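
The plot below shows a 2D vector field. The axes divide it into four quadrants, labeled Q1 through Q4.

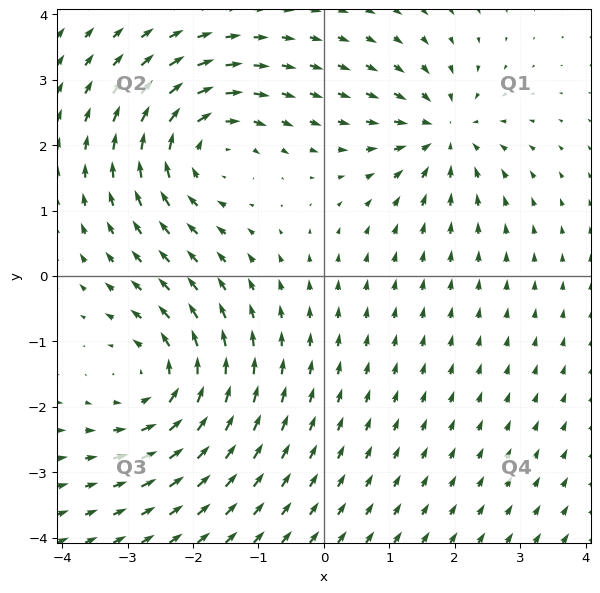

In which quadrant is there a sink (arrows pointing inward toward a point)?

The sink sits at approximately (1.8, 2.2), which lies in quadrant Q1. The divergence there is about -4, negative as expected for a sink.

Q1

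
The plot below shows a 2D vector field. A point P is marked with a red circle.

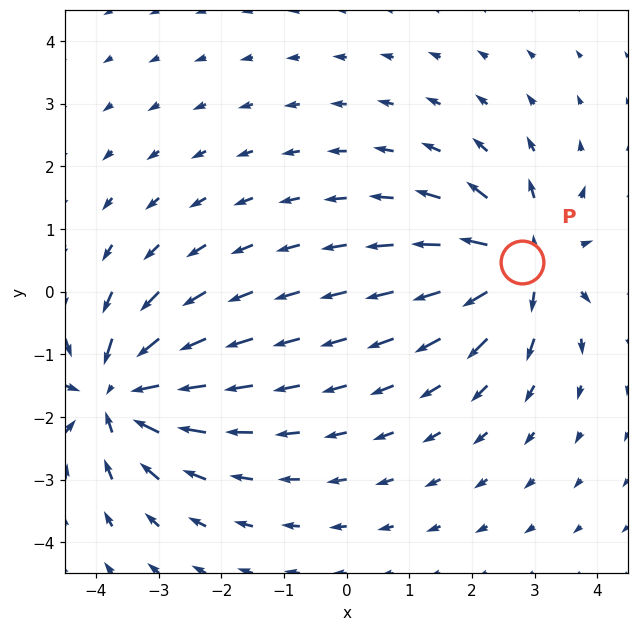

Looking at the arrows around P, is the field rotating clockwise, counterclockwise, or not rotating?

Near P at (2.8, 0.5) the arrows show no circulation. The curl there is ≈0.

not rotating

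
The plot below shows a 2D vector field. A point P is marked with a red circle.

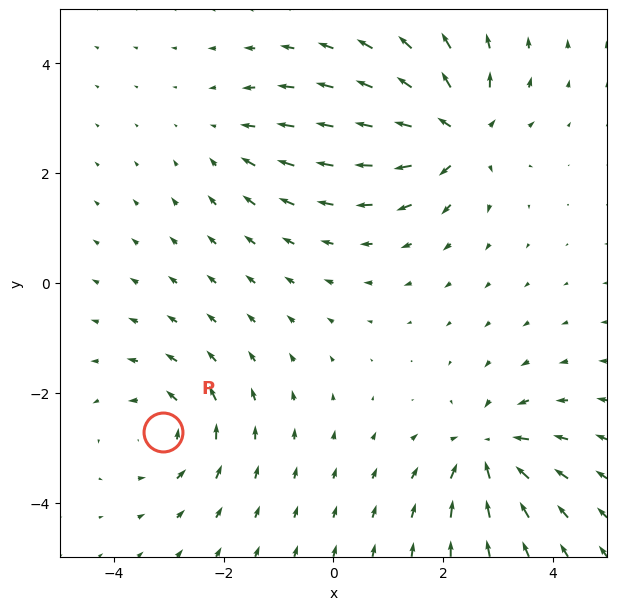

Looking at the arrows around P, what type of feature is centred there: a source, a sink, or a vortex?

vortex

At P (-3.1, -2.7) the arrows circulate counterclockwise. Divergence ≈0, curl about +4 — near-zero divergence with nonzero curl is a vortex.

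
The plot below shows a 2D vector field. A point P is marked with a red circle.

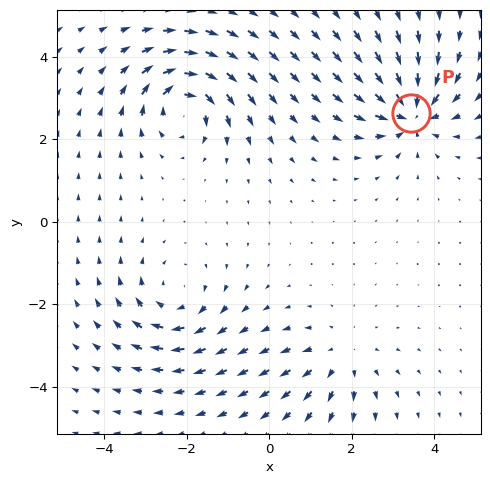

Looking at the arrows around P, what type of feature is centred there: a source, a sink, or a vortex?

At P (3.4, 2.6) the arrows converge inward. Divergence about -7, curl ≈0 — negative divergence with near-zero curl is a sink.

sink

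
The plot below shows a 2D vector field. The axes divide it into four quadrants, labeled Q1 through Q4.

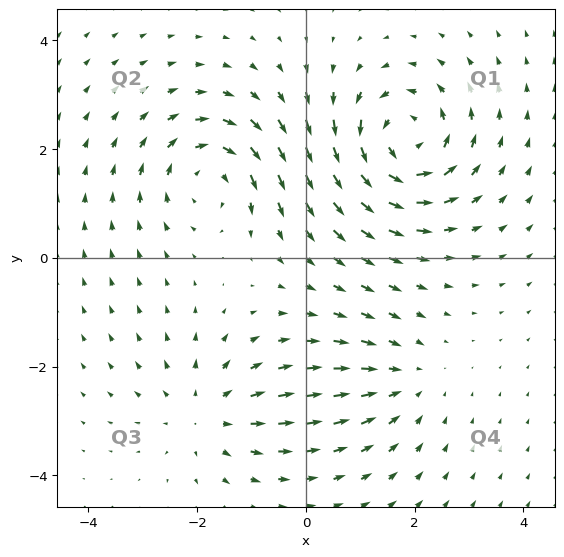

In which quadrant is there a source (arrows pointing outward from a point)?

Q3

The source sits at approximately (-1.8, -2.9), which lies in quadrant Q3. The divergence there is about +3, positive as expected for a source.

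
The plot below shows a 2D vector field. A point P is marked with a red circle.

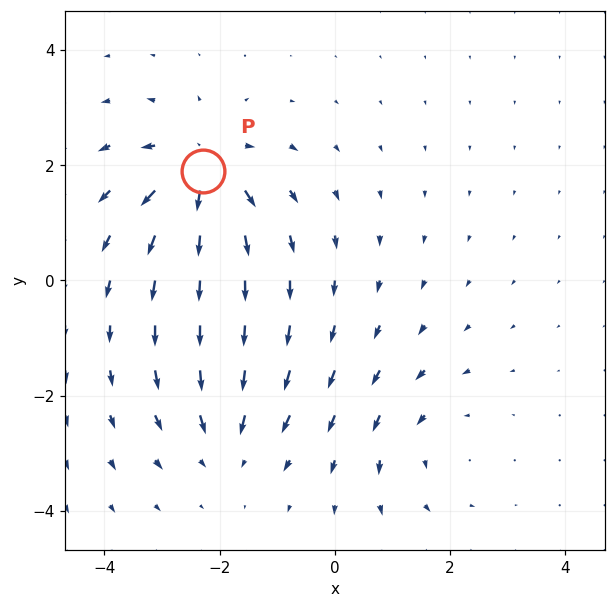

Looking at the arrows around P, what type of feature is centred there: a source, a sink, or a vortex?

At P (-2.3, 1.9) the arrows spread outward. Divergence about +7, curl ≈0 — positive divergence with near-zero curl is a source.

source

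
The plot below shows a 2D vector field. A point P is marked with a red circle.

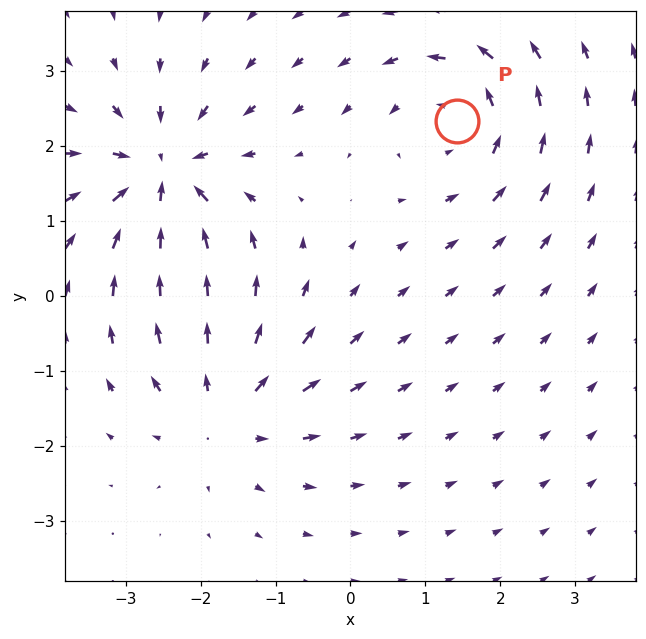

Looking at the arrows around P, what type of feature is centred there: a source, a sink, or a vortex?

At P (1.4, 2.3) the arrows circulate counterclockwise. Divergence ≈0, curl about +4 — near-zero divergence with nonzero curl is a vortex.

vortex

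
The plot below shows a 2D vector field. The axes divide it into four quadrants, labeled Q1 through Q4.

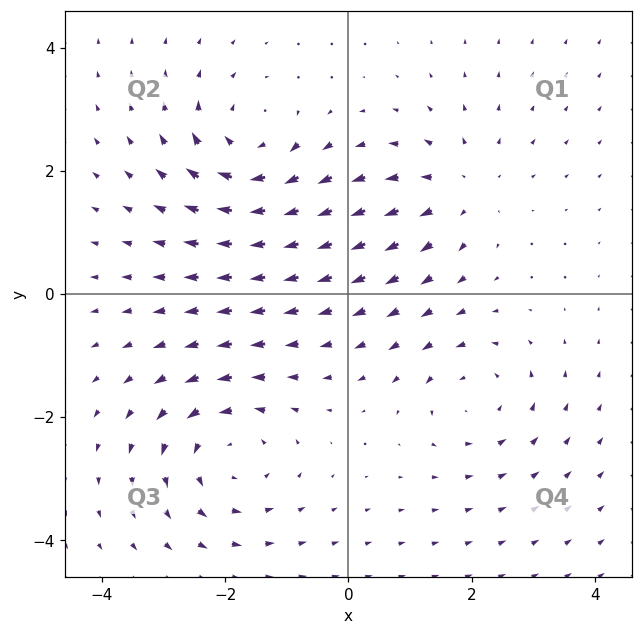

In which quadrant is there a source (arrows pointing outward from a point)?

Q1

The source sits at approximately (1.8, 1.7), which lies in quadrant Q1. The divergence there is about +3, positive as expected for a source.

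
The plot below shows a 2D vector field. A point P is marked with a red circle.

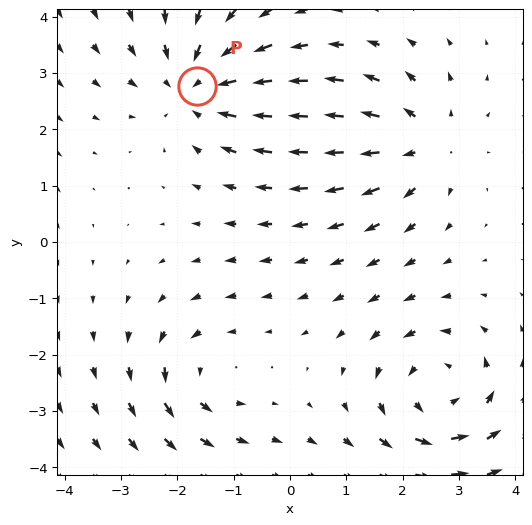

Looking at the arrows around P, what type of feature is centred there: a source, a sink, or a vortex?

At P (-1.7, 2.8) the arrows converge inward. Divergence about -4, curl ≈0 — negative divergence with near-zero curl is a sink.

sink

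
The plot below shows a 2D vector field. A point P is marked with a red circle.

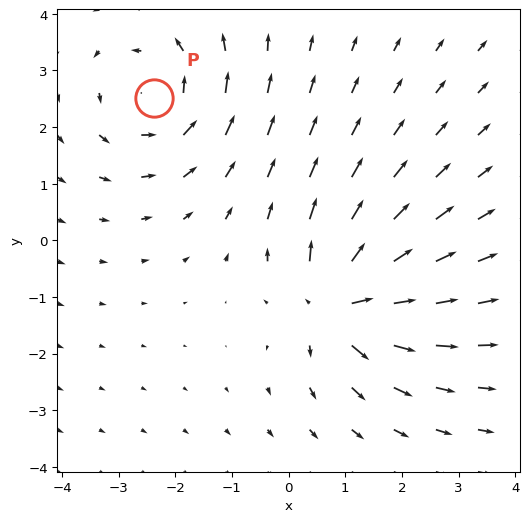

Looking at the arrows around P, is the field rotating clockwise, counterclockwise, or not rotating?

Near P at (-2.4, 2.5) the arrows circulate counterclockwise. The curl (z-component) there is about +4; positive curl means counterclockwise rotation.

counterclockwise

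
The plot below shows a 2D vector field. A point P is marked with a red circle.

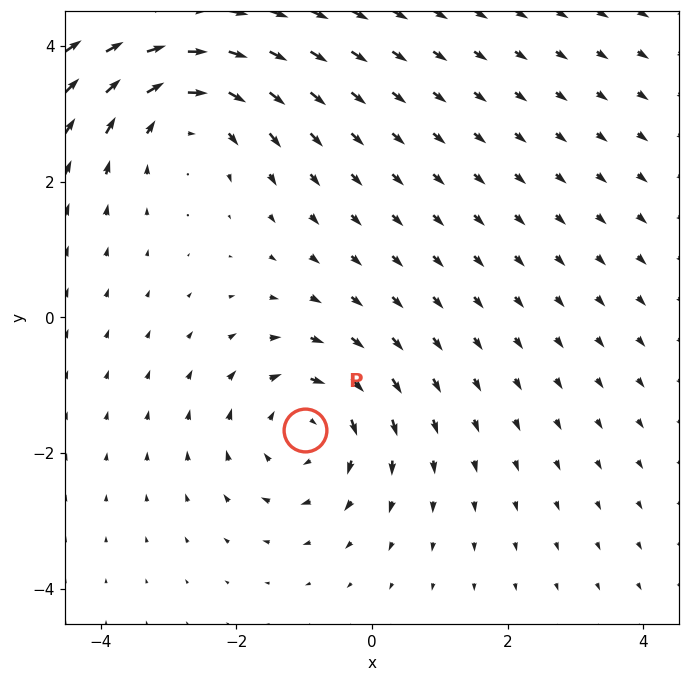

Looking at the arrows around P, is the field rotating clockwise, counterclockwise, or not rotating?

Near P at (-1.0, -1.7) the arrows circulate clockwise. The curl (z-component) there is about -4; negative curl means clockwise rotation.

clockwise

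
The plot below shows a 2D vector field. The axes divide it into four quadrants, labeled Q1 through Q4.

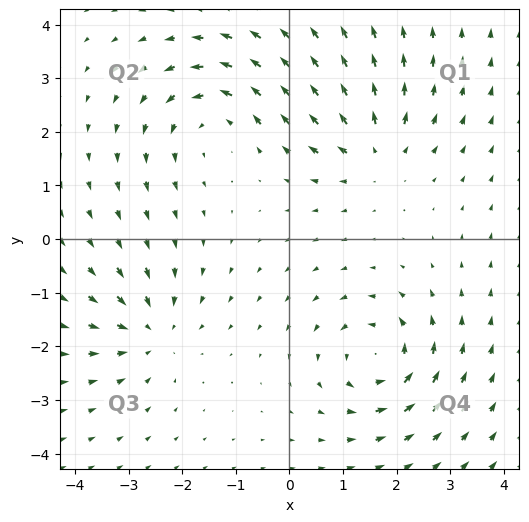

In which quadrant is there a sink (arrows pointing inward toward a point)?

Q3

The sink sits at approximately (-2.6, -1.7), which lies in quadrant Q3. The divergence there is about -5, negative as expected for a sink.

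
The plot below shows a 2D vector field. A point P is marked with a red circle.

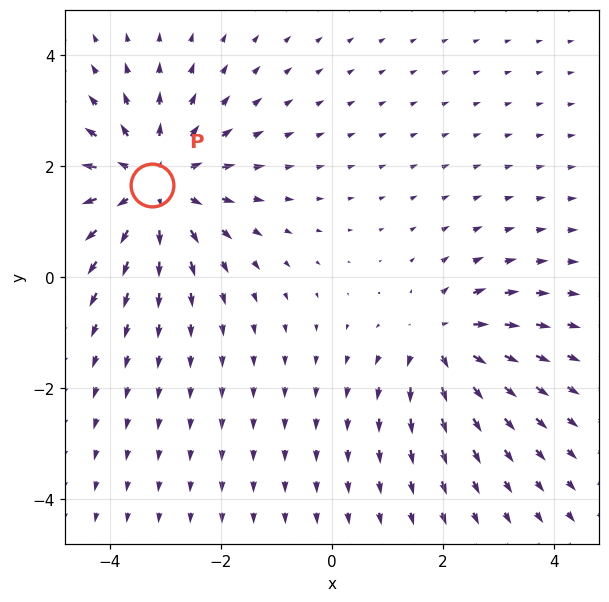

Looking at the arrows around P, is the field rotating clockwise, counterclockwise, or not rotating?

not rotating

Near P at (-3.2, 1.7) the arrows show no circulation. The curl there is ≈0.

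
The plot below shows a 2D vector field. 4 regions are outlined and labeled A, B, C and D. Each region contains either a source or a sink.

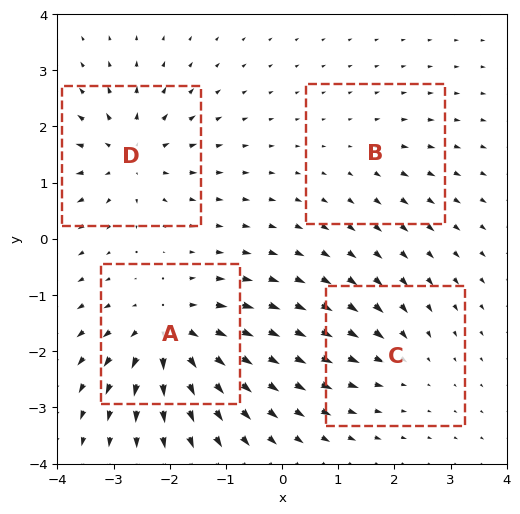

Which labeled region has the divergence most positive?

Divergence at each region's feature centre — A: about +8, B: about +2, C: about -4, D: about +6. Region A is most positive.

A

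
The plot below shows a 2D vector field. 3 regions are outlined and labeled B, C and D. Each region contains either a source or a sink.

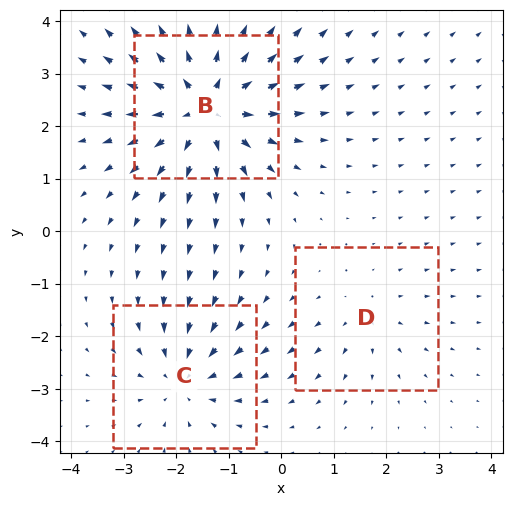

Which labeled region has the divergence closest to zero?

D

Divergence at each region's feature centre — B: about +5, C: about -3, D: about +2. Region D is closest to zero.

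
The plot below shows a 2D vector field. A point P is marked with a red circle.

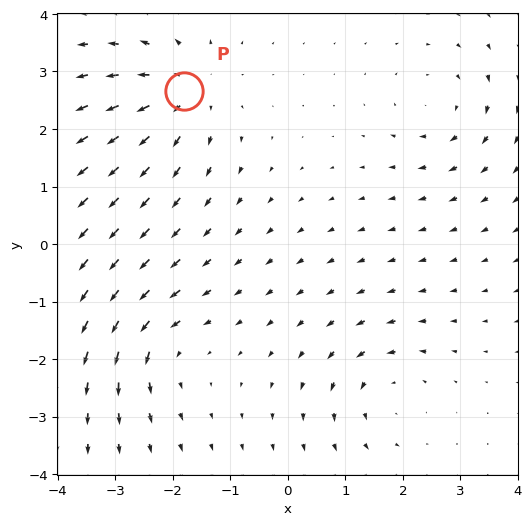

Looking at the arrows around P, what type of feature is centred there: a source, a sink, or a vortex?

source

At P (-1.8, 2.7) the arrows spread outward. Divergence about +4, curl ≈0 — positive divergence with near-zero curl is a source.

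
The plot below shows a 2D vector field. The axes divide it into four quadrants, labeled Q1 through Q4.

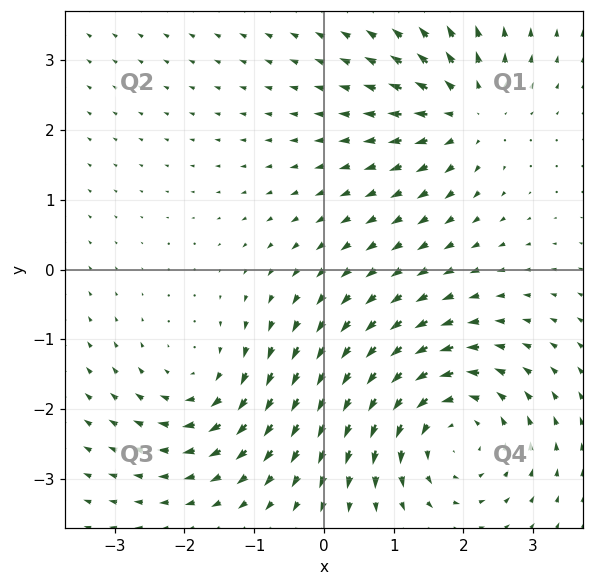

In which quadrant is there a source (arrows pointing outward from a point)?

The source sits at approximately (2.1, 2.3), which lies in quadrant Q1. The divergence there is about +3, positive as expected for a source.

Q1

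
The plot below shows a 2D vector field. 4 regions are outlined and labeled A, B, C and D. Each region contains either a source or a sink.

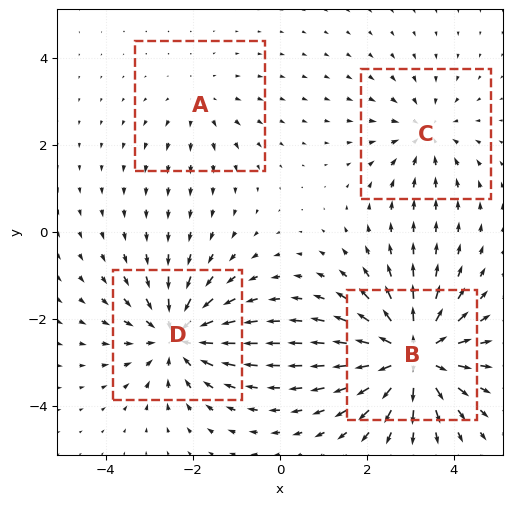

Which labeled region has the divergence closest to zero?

Divergence at each region's feature centre — A: about +2, B: about +6, C: about -3, D: about -5. Region A is closest to zero.

A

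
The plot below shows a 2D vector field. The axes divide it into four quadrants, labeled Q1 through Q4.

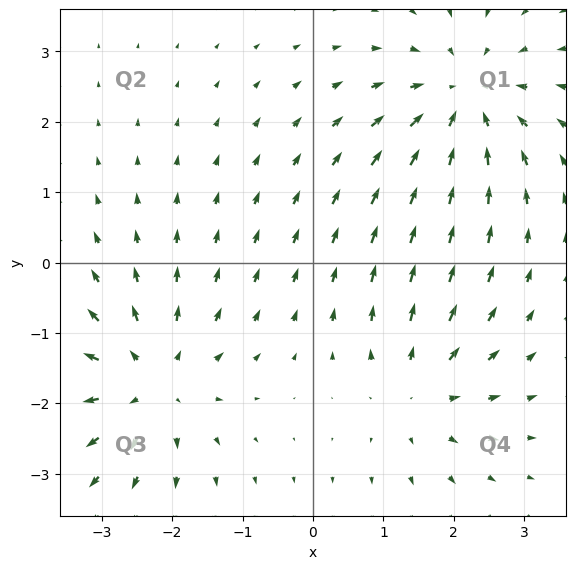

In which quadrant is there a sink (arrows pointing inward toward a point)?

Q1

The sink sits at approximately (2.2, 2.3), which lies in quadrant Q1. The divergence there is about -5, negative as expected for a sink.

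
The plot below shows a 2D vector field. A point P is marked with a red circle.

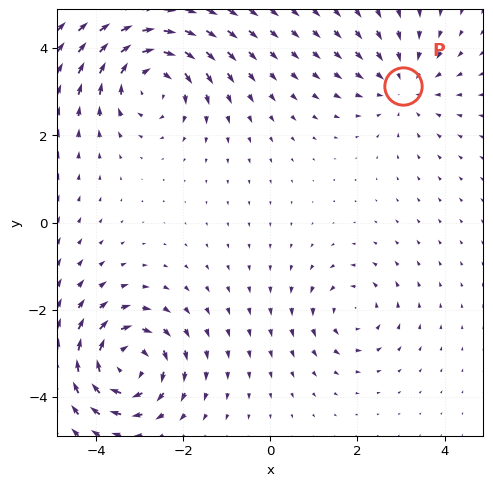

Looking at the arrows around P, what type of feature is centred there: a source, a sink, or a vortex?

At P (3.0, 3.1) the arrows converge inward. Divergence about -3, curl ≈0 — negative divergence with near-zero curl is a sink.

sink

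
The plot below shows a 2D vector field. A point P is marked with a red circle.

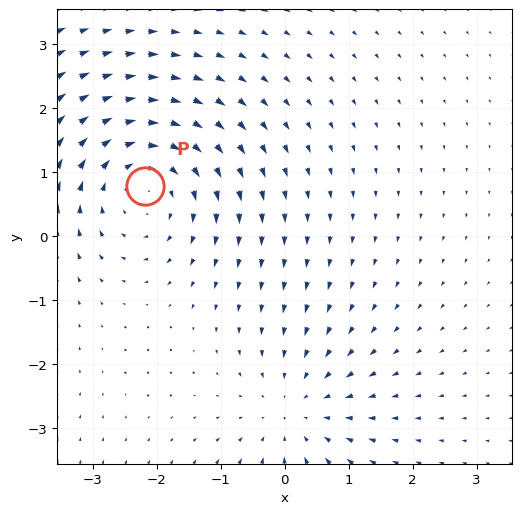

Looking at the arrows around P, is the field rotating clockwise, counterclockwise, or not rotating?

clockwise

Near P at (-2.2, 0.8) the arrows circulate clockwise. The curl (z-component) there is about -4; negative curl means clockwise rotation.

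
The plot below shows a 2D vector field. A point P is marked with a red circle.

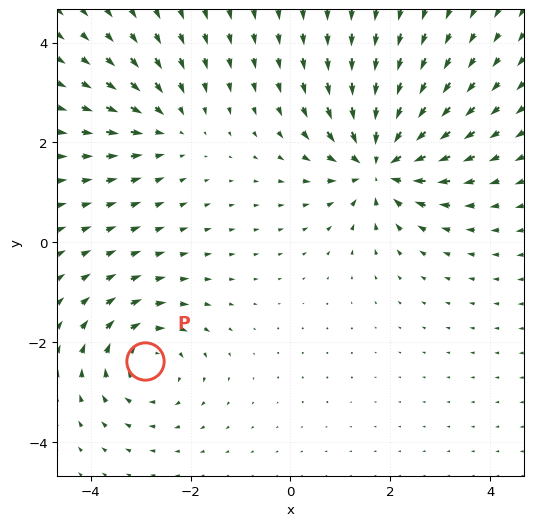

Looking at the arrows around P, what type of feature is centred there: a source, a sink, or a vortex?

vortex

At P (-2.9, -2.4) the arrows circulate clockwise. Divergence ≈0, curl about -3 — near-zero divergence with nonzero curl is a vortex.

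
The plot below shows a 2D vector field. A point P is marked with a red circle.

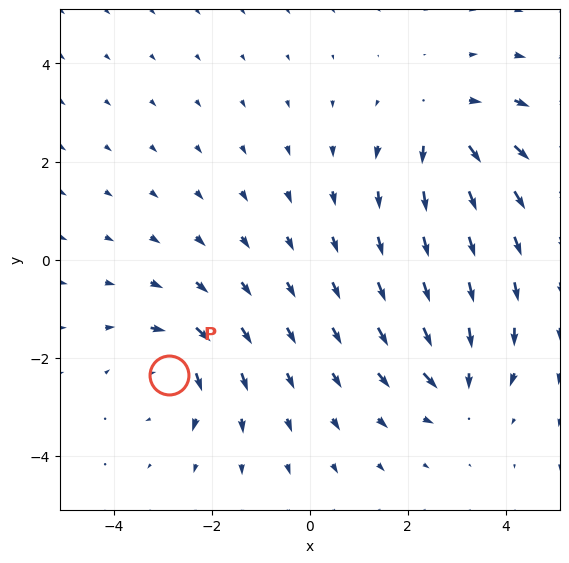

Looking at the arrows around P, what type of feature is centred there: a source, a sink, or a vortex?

At P (-2.9, -2.3) the arrows circulate clockwise. Divergence ≈0, curl about -4 — near-zero divergence with nonzero curl is a vortex.

vortex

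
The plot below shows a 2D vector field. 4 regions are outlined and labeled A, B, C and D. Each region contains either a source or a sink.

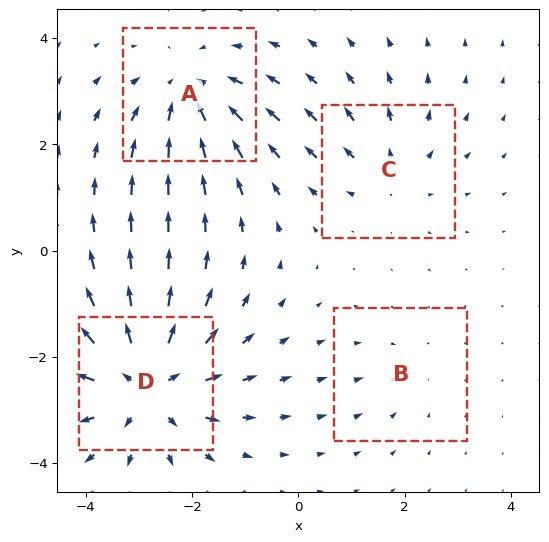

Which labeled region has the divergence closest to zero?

Divergence at each region's feature centre — A: about -4, B: about -2, C: about +3, D: about +6. Region B is closest to zero.

B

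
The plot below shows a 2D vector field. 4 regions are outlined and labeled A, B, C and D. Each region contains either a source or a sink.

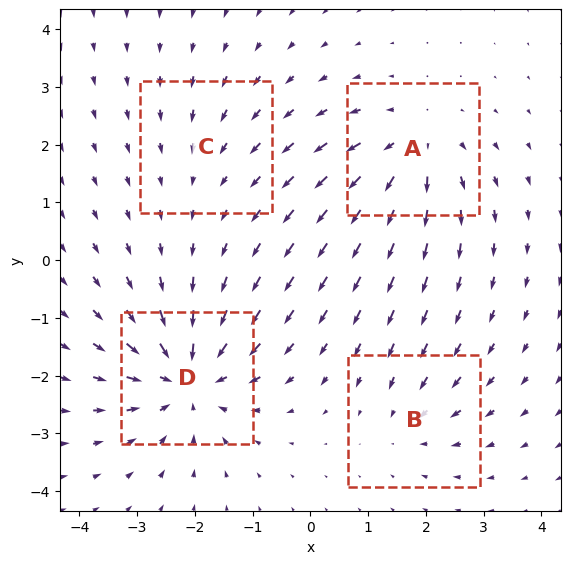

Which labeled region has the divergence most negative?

D

Divergence at each region's feature centre — A: about +5, B: about -3, C: about -2, D: about -7. Region D is most negative.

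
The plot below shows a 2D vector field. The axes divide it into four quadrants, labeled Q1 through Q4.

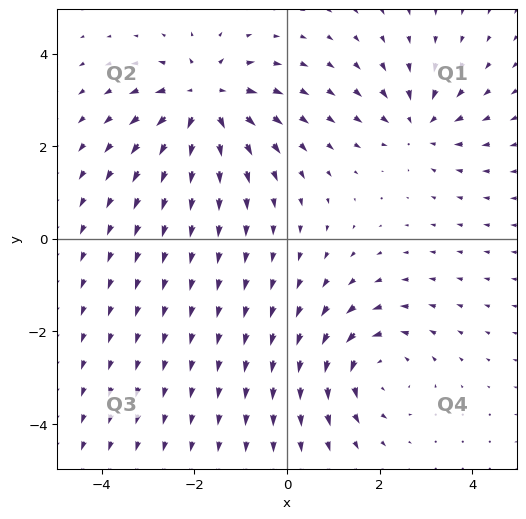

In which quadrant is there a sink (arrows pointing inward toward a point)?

Q1

The sink sits at approximately (2.8, 2.5), which lies in quadrant Q1. The divergence there is about -3, negative as expected for a sink.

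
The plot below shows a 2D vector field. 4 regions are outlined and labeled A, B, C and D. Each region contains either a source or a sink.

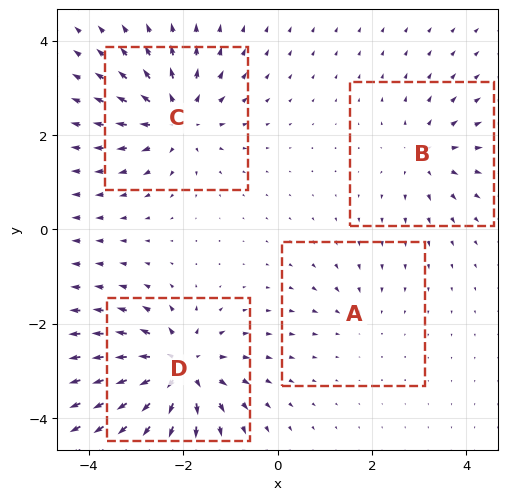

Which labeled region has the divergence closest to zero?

A

Divergence at each region's feature centre — A: about -2, B: about +4, C: about +6, D: about +8. Region A is closest to zero.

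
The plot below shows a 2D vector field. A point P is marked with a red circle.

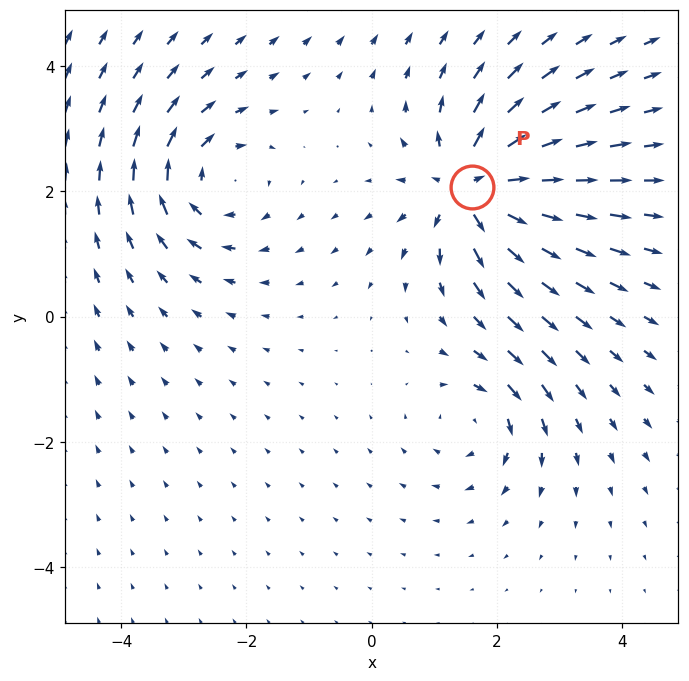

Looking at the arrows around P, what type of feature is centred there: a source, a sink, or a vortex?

At P (1.6, 2.1) the arrows spread outward. Divergence about +7, curl ≈0 — positive divergence with near-zero curl is a source.

source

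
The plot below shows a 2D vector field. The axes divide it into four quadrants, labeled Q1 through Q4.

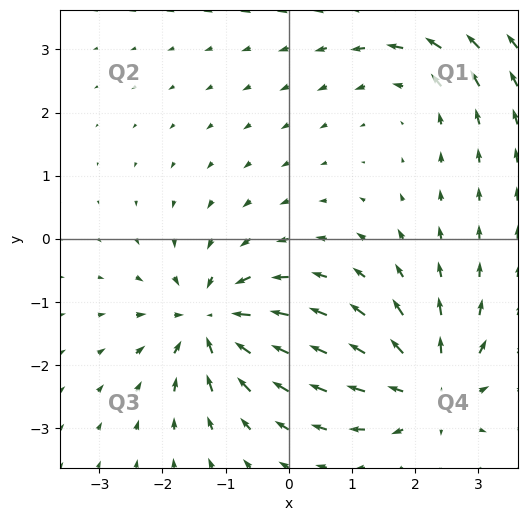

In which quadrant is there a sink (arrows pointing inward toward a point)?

The sink sits at approximately (-1.2, -1.3), which lies in quadrant Q3. The divergence there is about -5, negative as expected for a sink.

Q3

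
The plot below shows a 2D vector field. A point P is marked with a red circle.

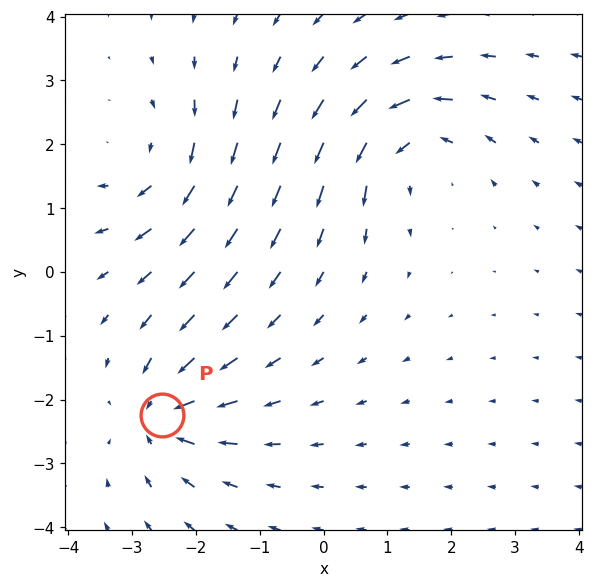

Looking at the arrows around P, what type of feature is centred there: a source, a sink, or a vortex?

sink

At P (-2.5, -2.2) the arrows converge inward. Divergence about -5, curl ≈0 — negative divergence with near-zero curl is a sink.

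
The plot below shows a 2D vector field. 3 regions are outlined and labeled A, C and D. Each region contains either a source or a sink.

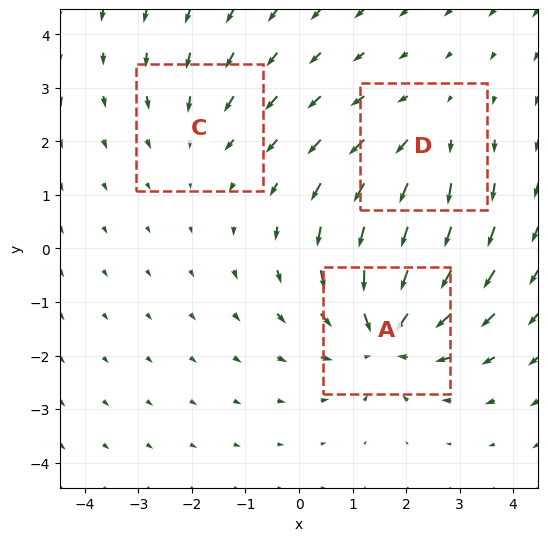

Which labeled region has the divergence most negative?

A

Divergence at each region's feature centre — A: about -5, C: about -2, D: about +3. Region A is most negative.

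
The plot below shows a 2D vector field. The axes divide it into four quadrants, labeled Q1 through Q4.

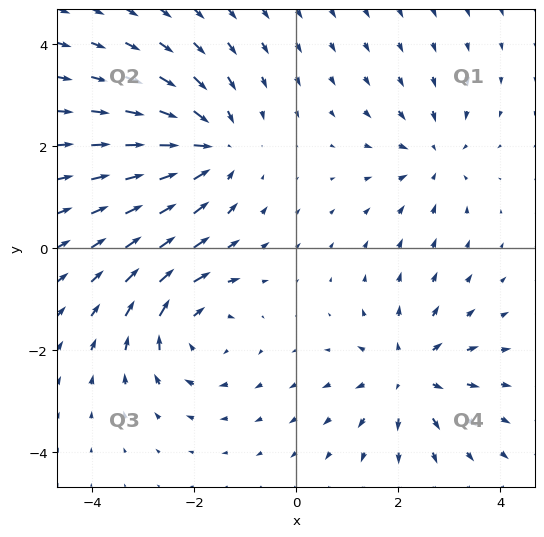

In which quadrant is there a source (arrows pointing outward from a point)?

Q4

The source sits at approximately (2.2, -2.5), which lies in quadrant Q4. The divergence there is about +4, positive as expected for a source.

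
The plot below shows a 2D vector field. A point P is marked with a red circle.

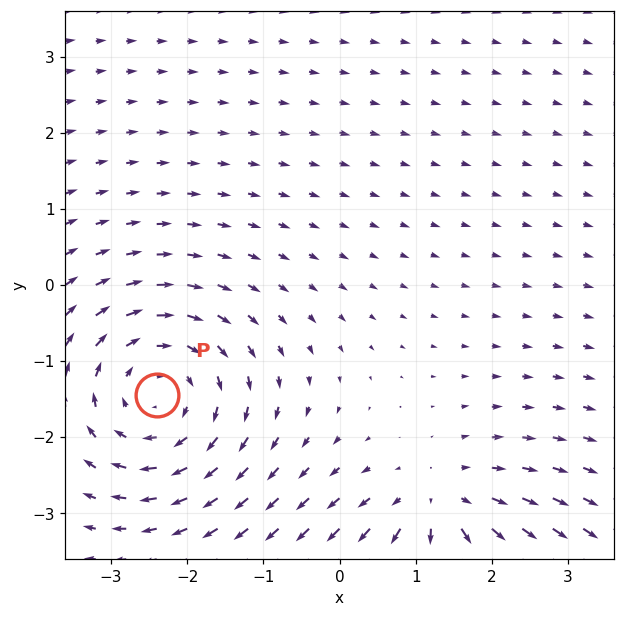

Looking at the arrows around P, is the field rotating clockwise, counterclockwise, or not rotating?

Near P at (-2.4, -1.4) the arrows circulate clockwise. The curl (z-component) there is about -4; negative curl means clockwise rotation.

clockwise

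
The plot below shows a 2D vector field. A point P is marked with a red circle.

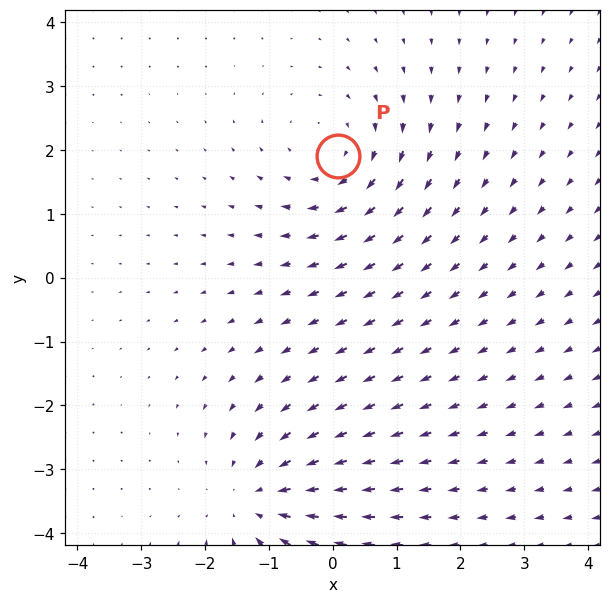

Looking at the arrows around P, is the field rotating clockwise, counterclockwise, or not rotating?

Near P at (0.1, 1.9) the arrows circulate clockwise. The curl (z-component) there is about -3; negative curl means clockwise rotation.

clockwise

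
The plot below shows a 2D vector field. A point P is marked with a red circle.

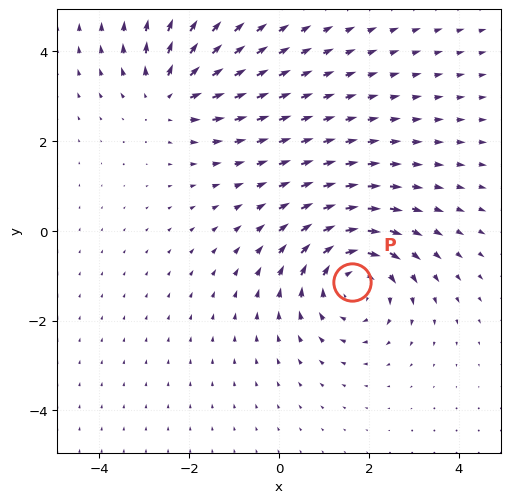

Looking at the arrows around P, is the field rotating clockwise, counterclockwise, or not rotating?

Near P at (1.6, -1.1) the arrows circulate clockwise. The curl (z-component) there is about -4; negative curl means clockwise rotation.

clockwise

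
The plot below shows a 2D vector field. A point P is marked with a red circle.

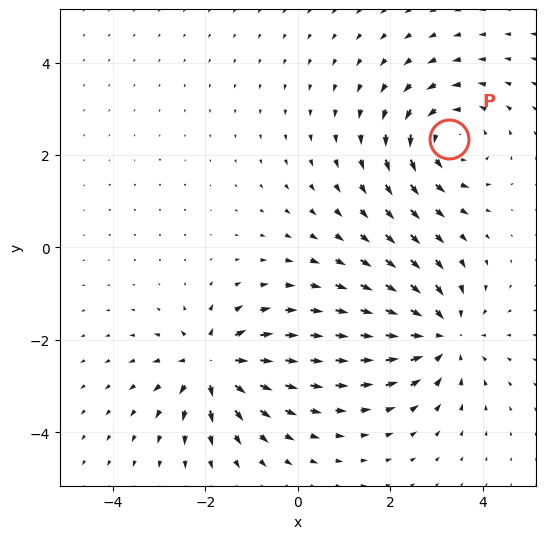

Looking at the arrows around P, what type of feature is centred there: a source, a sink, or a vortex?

vortex

At P (3.3, 2.3) the arrows circulate counterclockwise. Divergence ≈0, curl about +5 — near-zero divergence with nonzero curl is a vortex.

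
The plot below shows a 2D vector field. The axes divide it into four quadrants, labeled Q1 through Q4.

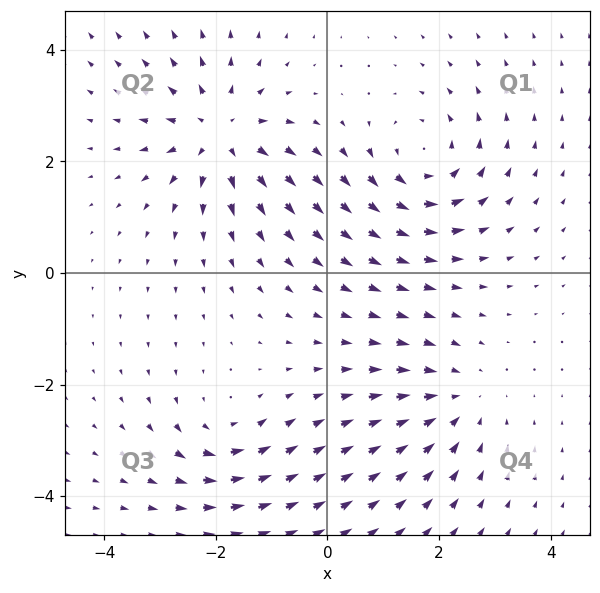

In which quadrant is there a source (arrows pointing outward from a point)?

The source sits at approximately (-1.9, 2.5), which lies in quadrant Q2. The divergence there is about +5, positive as expected for a source.

Q2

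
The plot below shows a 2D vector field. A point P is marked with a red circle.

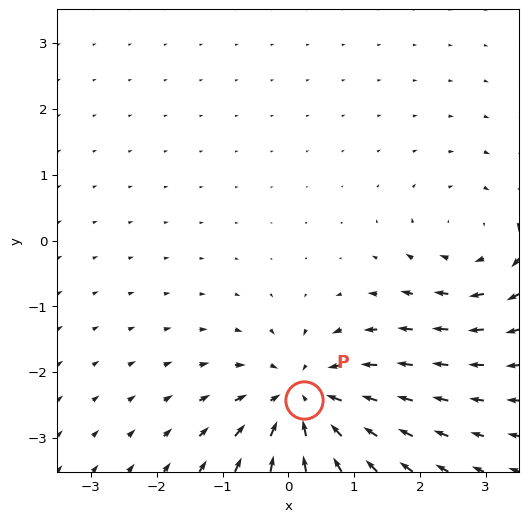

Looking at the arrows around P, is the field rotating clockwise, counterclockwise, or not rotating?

not rotating

Near P at (0.2, -2.4) the arrows show no circulation. The curl there is ≈0.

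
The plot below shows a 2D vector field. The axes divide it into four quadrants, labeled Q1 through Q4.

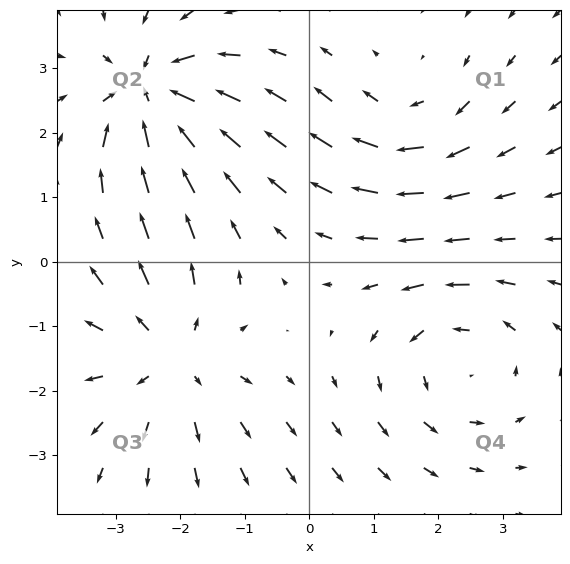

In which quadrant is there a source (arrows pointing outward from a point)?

Q3

The source sits at approximately (-2.2, -1.5), which lies in quadrant Q3. The divergence there is about +4, positive as expected for a source.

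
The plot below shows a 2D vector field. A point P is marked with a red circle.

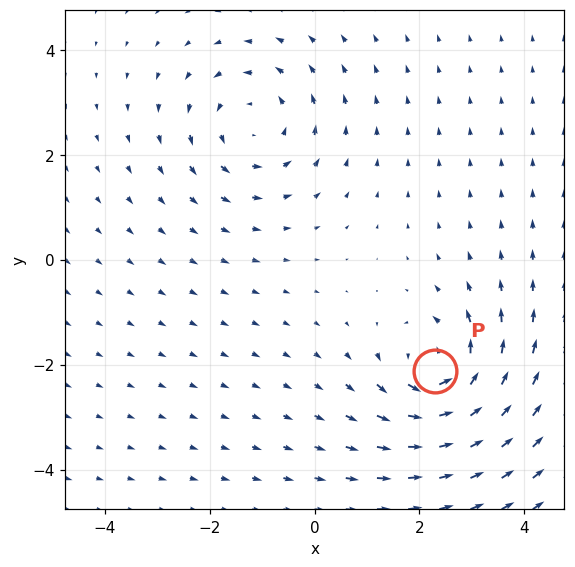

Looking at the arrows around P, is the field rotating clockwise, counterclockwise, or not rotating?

Near P at (2.3, -2.1) the arrows circulate counterclockwise. The curl (z-component) there is about +5; positive curl means counterclockwise rotation.

counterclockwise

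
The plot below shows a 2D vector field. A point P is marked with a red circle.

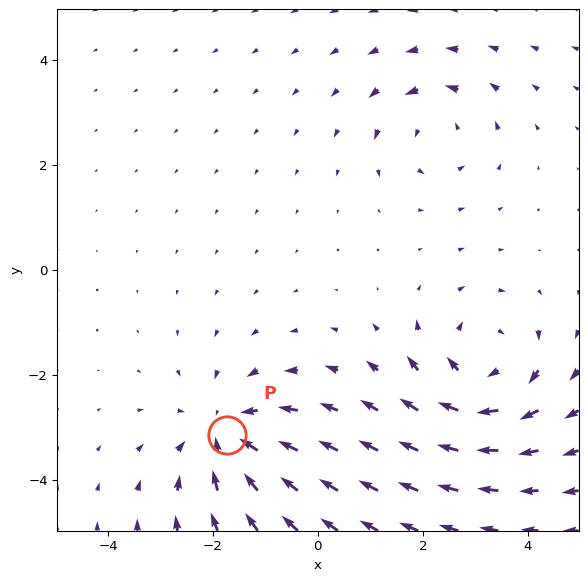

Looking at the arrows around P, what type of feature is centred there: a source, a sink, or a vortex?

At P (-1.7, -3.1) the arrows converge inward. Divergence about -4, curl ≈0 — negative divergence with near-zero curl is a sink.

sink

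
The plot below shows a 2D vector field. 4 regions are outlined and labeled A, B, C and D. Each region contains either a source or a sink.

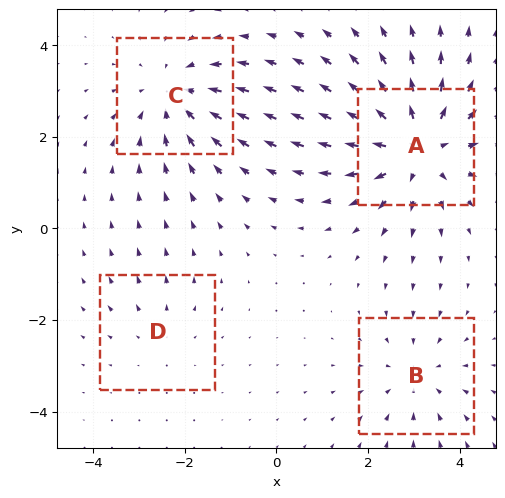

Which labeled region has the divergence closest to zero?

D

Divergence at each region's feature centre — A: about +6, B: about -3, C: about -4, D: about +2. Region D is closest to zero.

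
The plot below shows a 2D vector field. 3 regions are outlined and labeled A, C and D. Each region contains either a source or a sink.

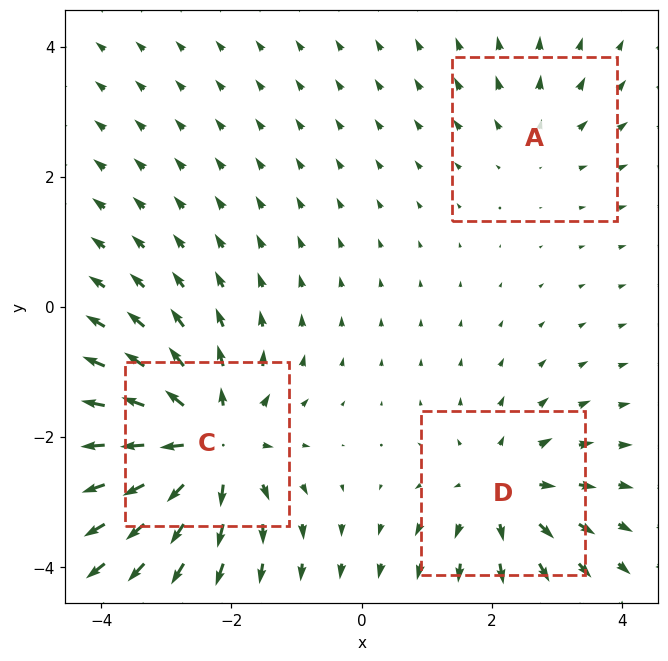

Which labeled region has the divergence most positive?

Divergence at each region's feature centre — A: about +2, C: about +5, D: about +3. Region C is most positive.

C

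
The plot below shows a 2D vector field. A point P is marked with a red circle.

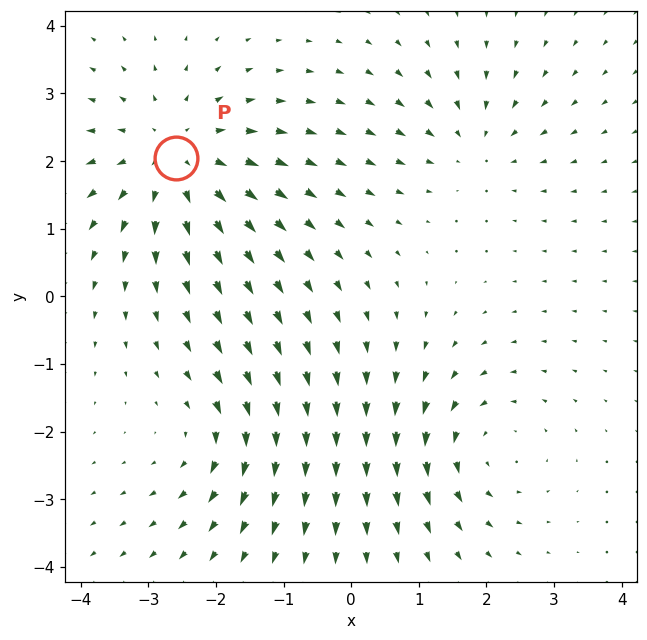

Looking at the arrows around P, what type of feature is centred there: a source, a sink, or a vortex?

source

At P (-2.6, 2.0) the arrows spread outward. Divergence about +4, curl ≈0 — positive divergence with near-zero curl is a source.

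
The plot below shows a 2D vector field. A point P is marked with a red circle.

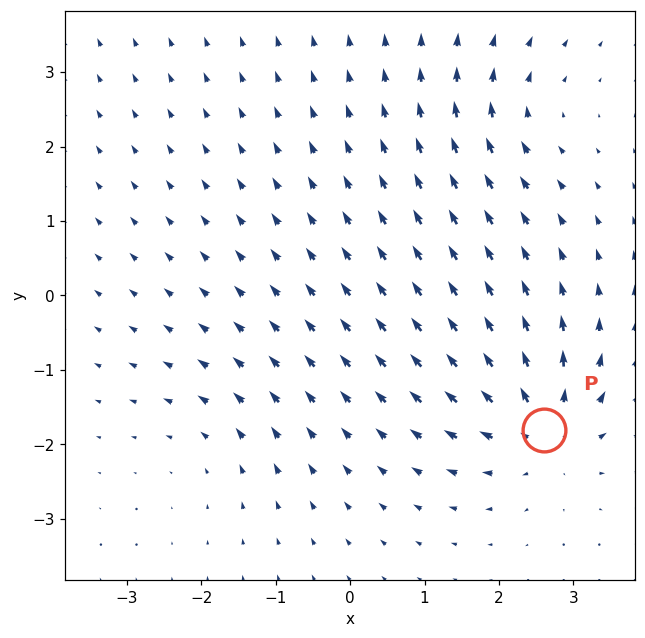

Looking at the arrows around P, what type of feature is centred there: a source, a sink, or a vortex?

At P (2.6, -1.8) the arrows spread outward. Divergence about +6, curl ≈0 — positive divergence with near-zero curl is a source.

source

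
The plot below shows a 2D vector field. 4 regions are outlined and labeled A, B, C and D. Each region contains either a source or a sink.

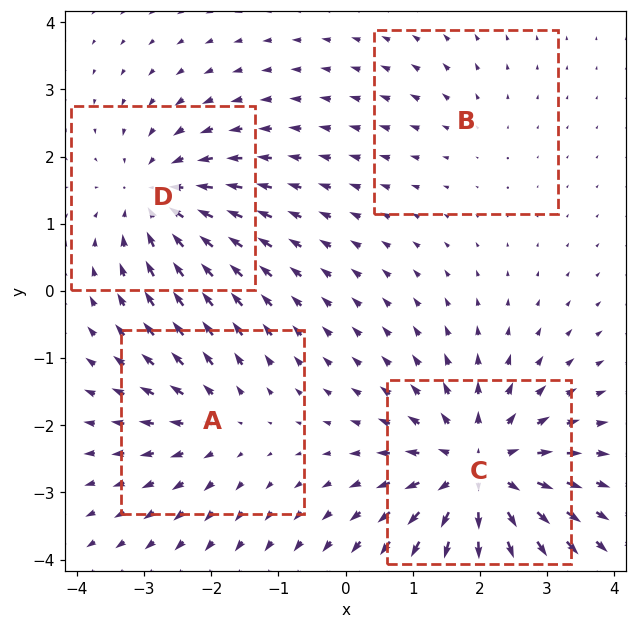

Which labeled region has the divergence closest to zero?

Divergence at each region's feature centre — A: about +3, B: about +2, C: about +7, D: about -5. Region B is closest to zero.

B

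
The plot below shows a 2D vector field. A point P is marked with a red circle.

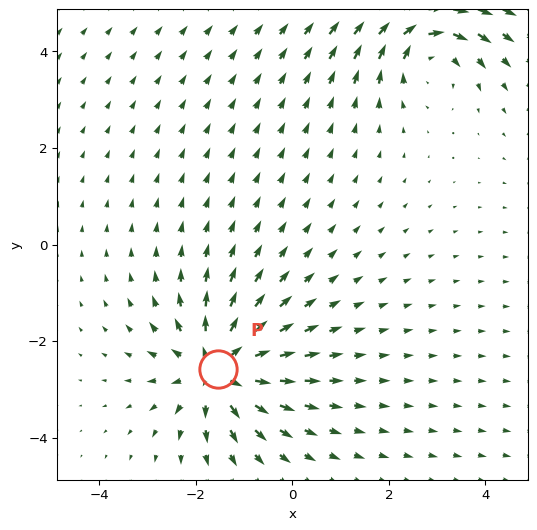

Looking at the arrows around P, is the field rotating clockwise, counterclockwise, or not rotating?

not rotating

Near P at (-1.5, -2.6) the arrows show no circulation. The curl there is ≈0.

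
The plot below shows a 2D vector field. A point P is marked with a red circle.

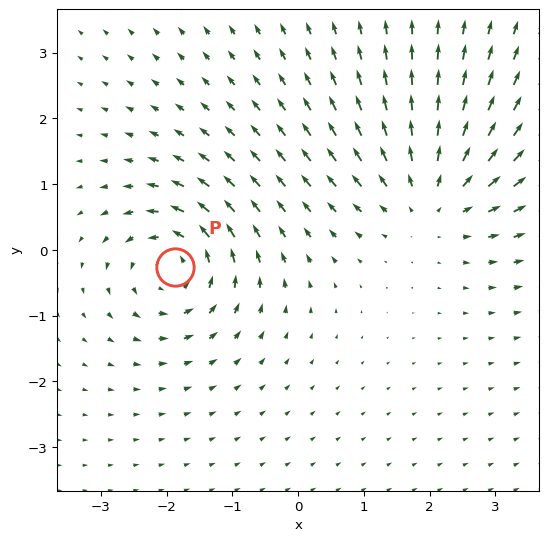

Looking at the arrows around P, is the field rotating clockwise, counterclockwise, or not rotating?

counterclockwise

Near P at (-1.9, -0.3) the arrows circulate counterclockwise. The curl (z-component) there is about +5; positive curl means counterclockwise rotation.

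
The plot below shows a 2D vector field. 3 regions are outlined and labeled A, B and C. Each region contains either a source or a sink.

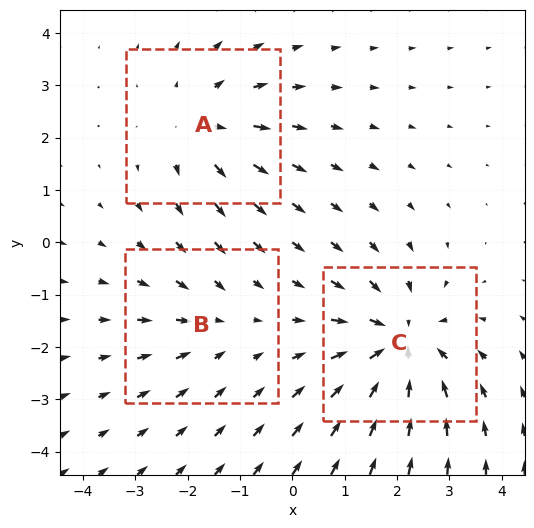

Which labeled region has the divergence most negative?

Divergence at each region's feature centre — A: about +3, B: about -2, C: about -5. Region C is most negative.

C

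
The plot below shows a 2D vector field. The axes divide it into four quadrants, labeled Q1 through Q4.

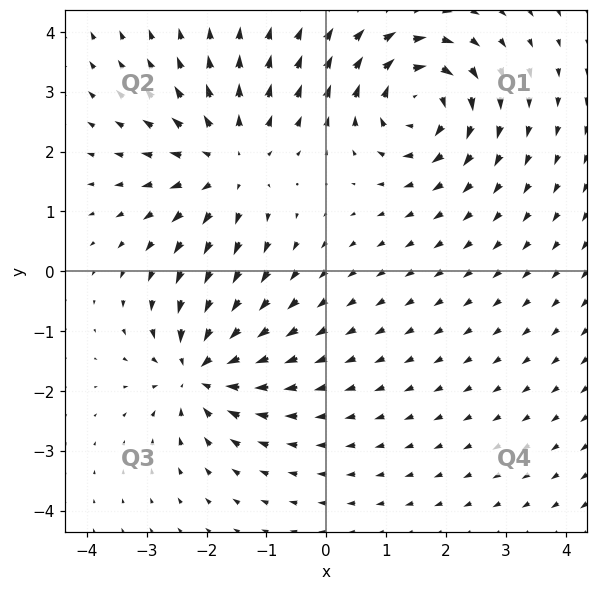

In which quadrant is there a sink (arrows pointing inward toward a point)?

The sink sits at approximately (-2.1, -1.7), which lies in quadrant Q3. The divergence there is about -6, negative as expected for a sink.

Q3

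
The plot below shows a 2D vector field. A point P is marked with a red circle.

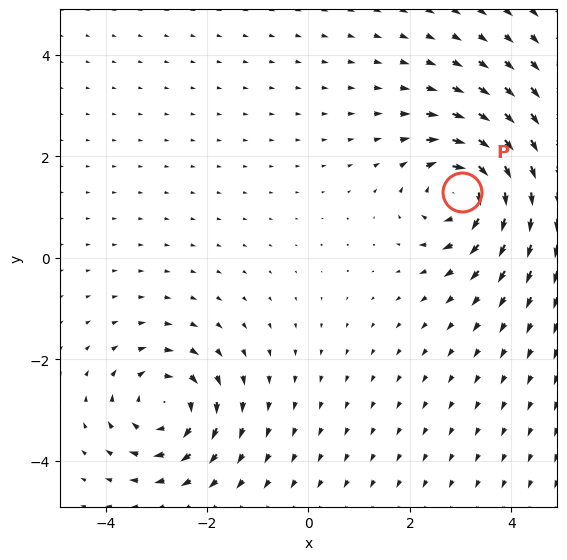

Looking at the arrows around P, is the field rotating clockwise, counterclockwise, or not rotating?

Near P at (3.0, 1.3) the arrows circulate clockwise. The curl (z-component) there is about -4; negative curl means clockwise rotation.

clockwise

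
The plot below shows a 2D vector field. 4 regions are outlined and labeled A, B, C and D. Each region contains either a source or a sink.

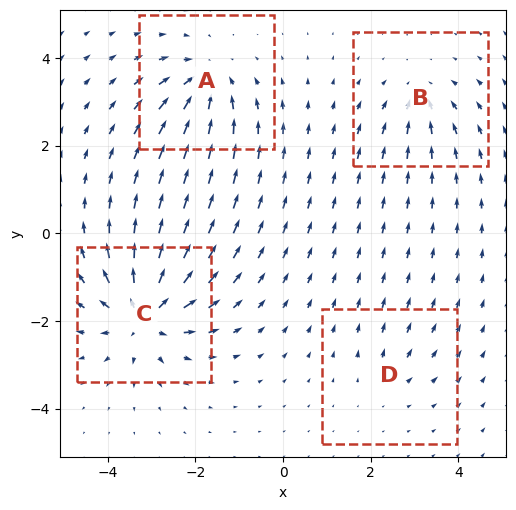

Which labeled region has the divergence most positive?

C

Divergence at each region's feature centre — A: about -6, B: about -4, C: about +8, D: about +2. Region C is most positive.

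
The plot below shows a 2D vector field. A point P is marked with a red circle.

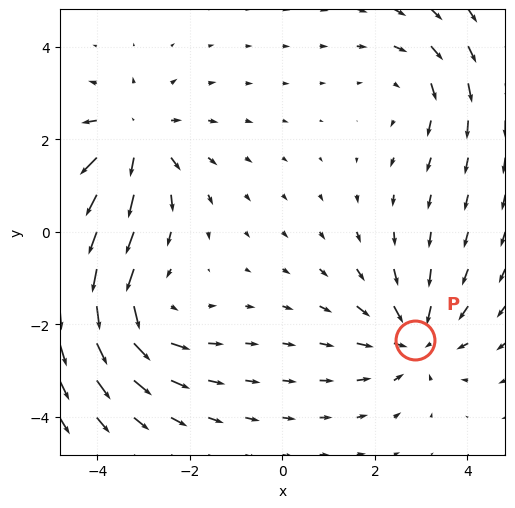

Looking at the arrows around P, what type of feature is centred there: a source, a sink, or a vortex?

sink

At P (2.9, -2.3) the arrows converge inward. Divergence about -4, curl ≈0 — negative divergence with near-zero curl is a sink.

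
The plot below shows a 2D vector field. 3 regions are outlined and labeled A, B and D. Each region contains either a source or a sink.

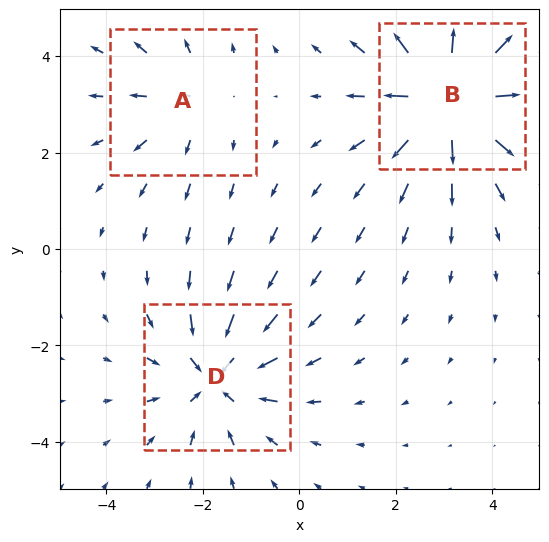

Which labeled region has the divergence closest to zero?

Divergence at each region's feature centre — A: about +2, B: about +4, D: about -3. Region A is closest to zero.

A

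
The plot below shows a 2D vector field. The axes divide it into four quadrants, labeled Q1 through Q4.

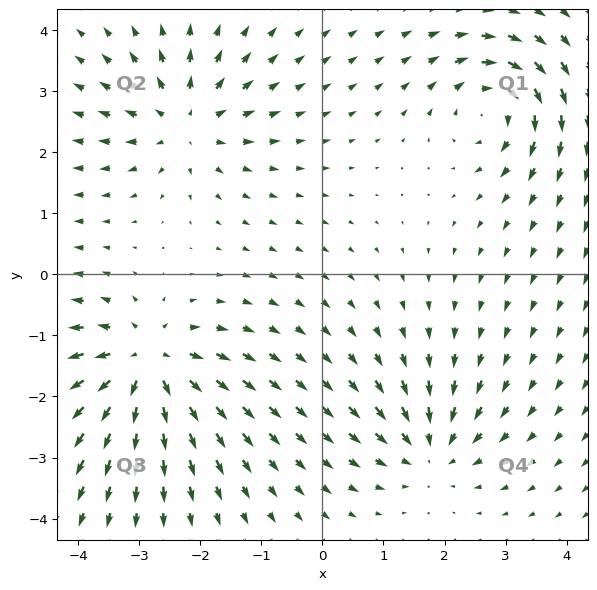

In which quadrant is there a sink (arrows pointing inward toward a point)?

Q4

The sink sits at approximately (1.8, -2.9), which lies in quadrant Q4. The divergence there is about -4, negative as expected for a sink.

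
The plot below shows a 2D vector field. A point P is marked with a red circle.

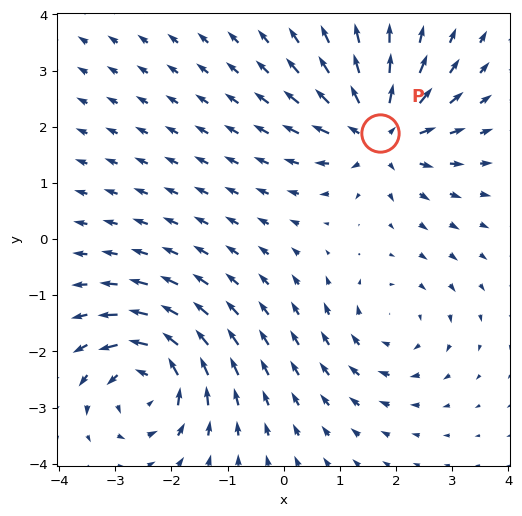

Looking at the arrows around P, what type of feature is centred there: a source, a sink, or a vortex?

At P (1.7, 1.9) the arrows spread outward. Divergence about +6, curl ≈0 — positive divergence with near-zero curl is a source.

source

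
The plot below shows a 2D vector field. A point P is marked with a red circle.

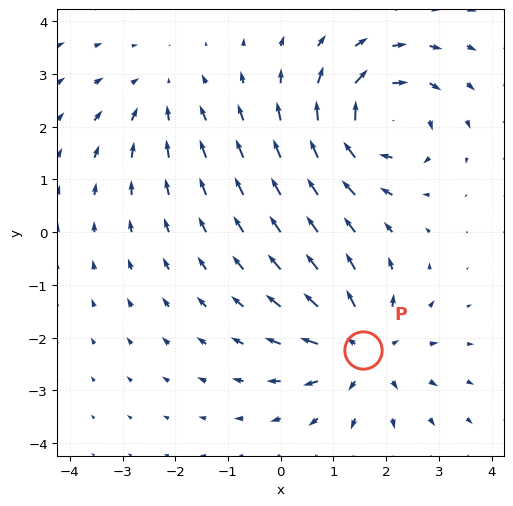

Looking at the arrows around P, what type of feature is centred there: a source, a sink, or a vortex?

source

At P (1.6, -2.2) the arrows spread outward. Divergence about +5, curl ≈0 — positive divergence with near-zero curl is a source.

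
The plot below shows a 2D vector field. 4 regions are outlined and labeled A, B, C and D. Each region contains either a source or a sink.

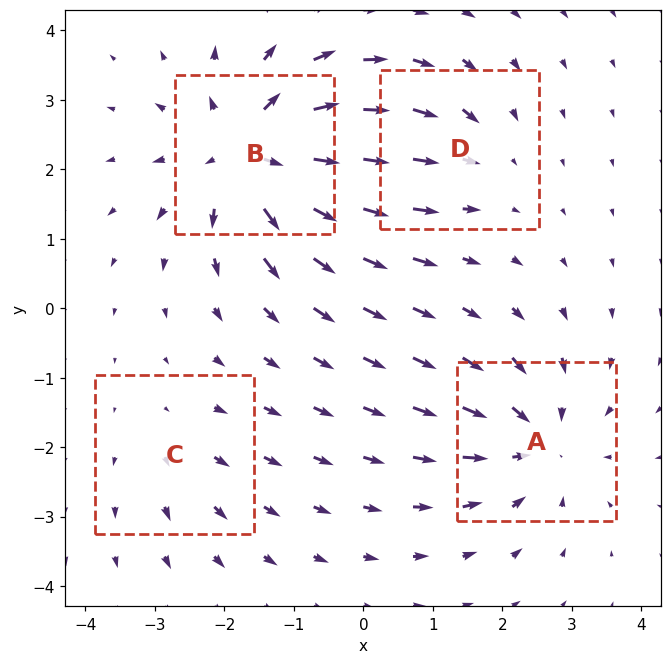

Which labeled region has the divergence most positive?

B

Divergence at each region's feature centre — A: about -5, B: about +7, C: about +2, D: about -3. Region B is most positive.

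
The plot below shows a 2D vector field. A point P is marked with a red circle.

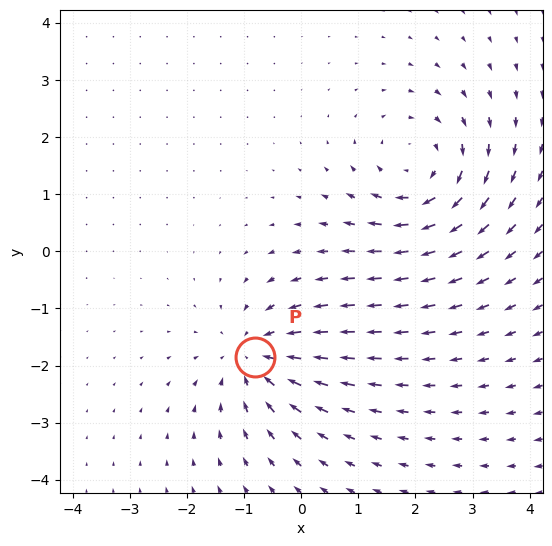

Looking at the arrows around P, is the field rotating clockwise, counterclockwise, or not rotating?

Near P at (-0.8, -1.8) the arrows show no circulation. The curl there is ≈0.

not rotating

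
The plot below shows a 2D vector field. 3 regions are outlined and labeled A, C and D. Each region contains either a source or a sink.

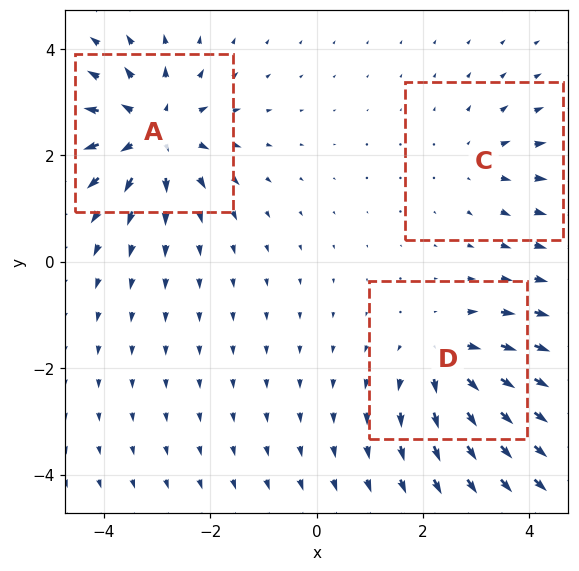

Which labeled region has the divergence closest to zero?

C

Divergence at each region's feature centre — A: about +5, C: about +2, D: about +4. Region C is closest to zero.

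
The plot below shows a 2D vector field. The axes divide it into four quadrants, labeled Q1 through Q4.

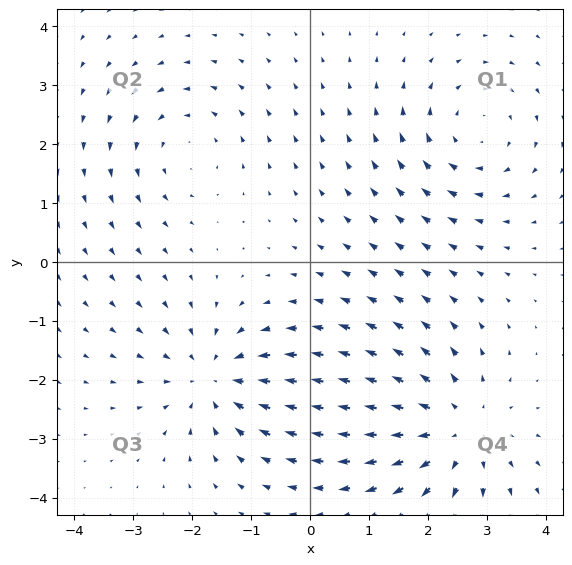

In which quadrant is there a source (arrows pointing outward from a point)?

The source sits at approximately (2.5, -2.8), which lies in quadrant Q4. The divergence there is about +4, positive as expected for a source.

Q4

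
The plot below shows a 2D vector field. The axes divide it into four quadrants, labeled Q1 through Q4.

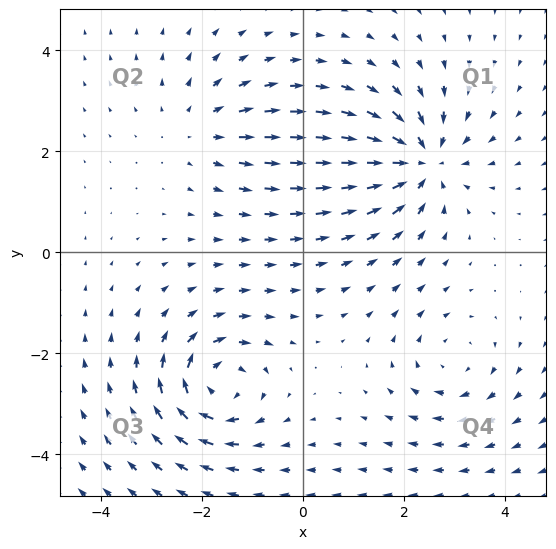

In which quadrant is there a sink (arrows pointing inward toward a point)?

Q1

The sink sits at approximately (2.3, 1.8), which lies in quadrant Q1. The divergence there is about -5, negative as expected for a sink.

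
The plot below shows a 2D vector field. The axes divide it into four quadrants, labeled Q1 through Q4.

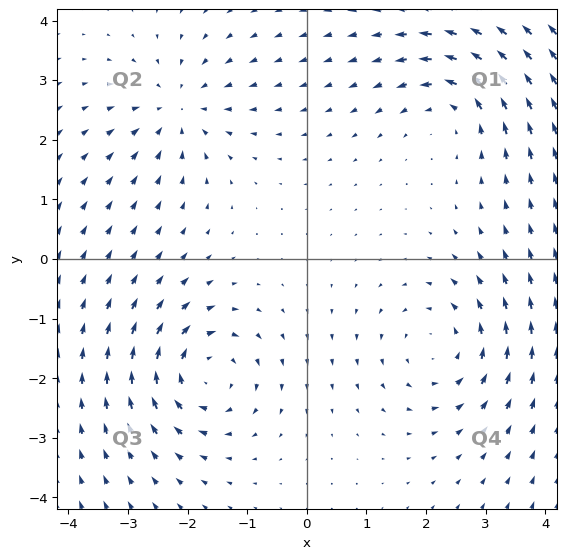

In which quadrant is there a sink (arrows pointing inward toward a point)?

The sink sits at approximately (-2.2, 2.5), which lies in quadrant Q2. The divergence there is about -3, negative as expected for a sink.

Q2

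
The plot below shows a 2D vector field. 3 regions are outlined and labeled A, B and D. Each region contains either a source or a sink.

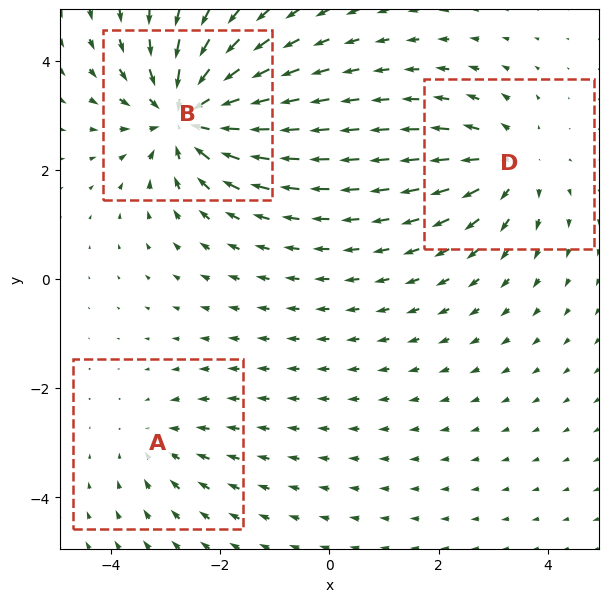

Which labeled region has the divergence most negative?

B

Divergence at each region's feature centre — A: about -2, B: about -5, D: about +3. Region B is most negative.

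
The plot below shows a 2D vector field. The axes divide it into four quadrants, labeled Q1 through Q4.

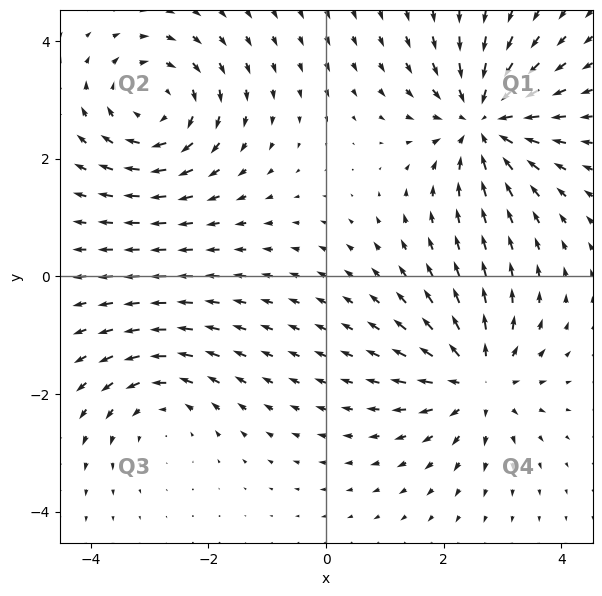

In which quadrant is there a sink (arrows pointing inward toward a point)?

Q1

The sink sits at approximately (2.7, 2.6), which lies in quadrant Q1. The divergence there is about -4, negative as expected for a sink.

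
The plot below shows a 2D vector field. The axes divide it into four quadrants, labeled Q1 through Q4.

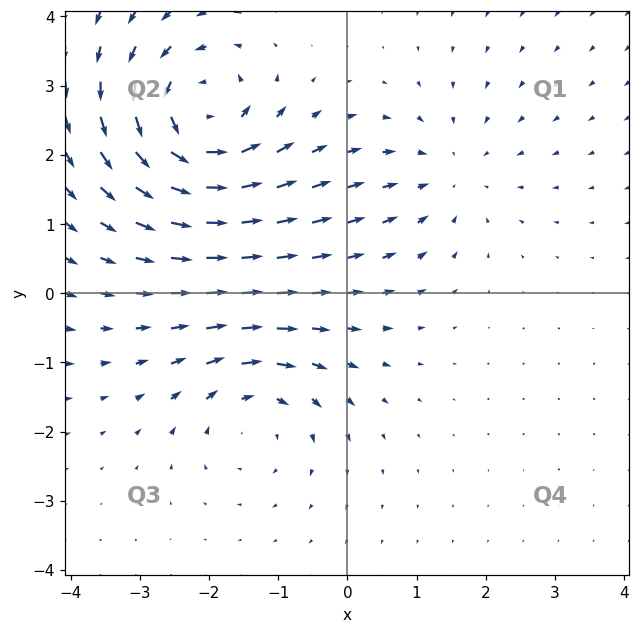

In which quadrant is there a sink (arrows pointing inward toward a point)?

The sink sits at approximately (1.5, 1.7), which lies in quadrant Q1. The divergence there is about -2, negative as expected for a sink.

Q1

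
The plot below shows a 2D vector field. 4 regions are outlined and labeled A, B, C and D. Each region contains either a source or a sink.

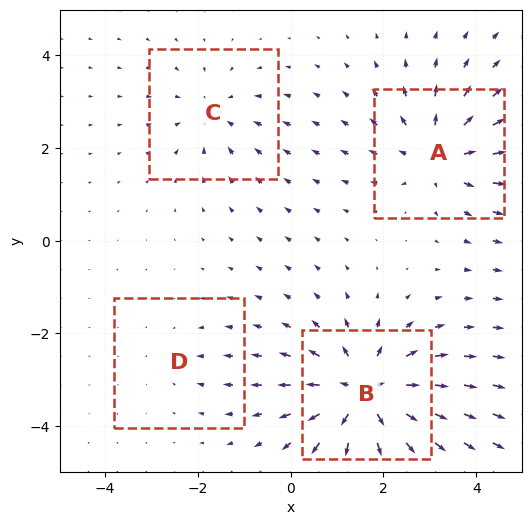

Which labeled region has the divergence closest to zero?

Divergence at each region's feature centre — A: about +5, B: about +7, C: about -3, D: about -2. Region D is closest to zero.

D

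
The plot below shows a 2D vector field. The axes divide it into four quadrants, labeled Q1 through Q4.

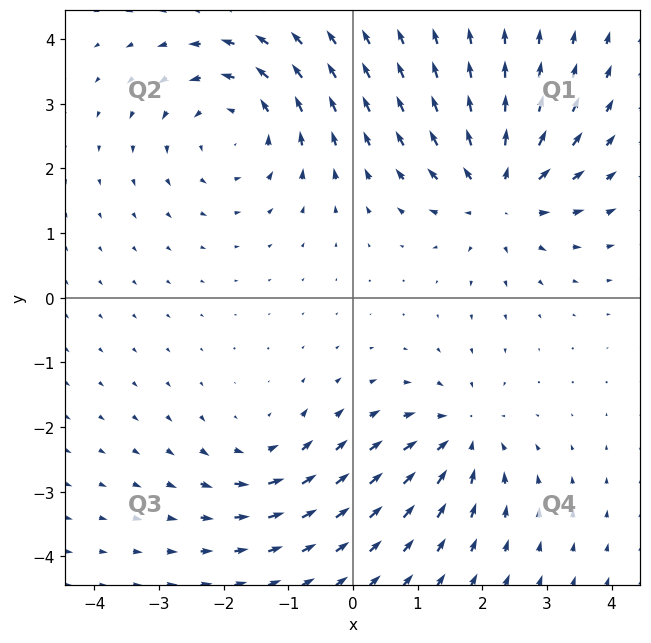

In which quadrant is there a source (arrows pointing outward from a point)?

Q1

The source sits at approximately (2.3, 1.6), which lies in quadrant Q1. The divergence there is about +5, positive as expected for a source.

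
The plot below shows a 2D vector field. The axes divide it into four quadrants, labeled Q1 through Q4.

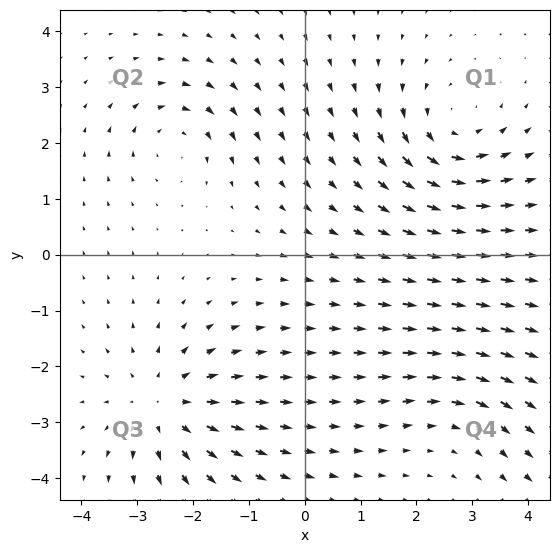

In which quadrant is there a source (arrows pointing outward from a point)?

Q3

The source sits at approximately (-2.5, -2.7), which lies in quadrant Q3. The divergence there is about +4, positive as expected for a source.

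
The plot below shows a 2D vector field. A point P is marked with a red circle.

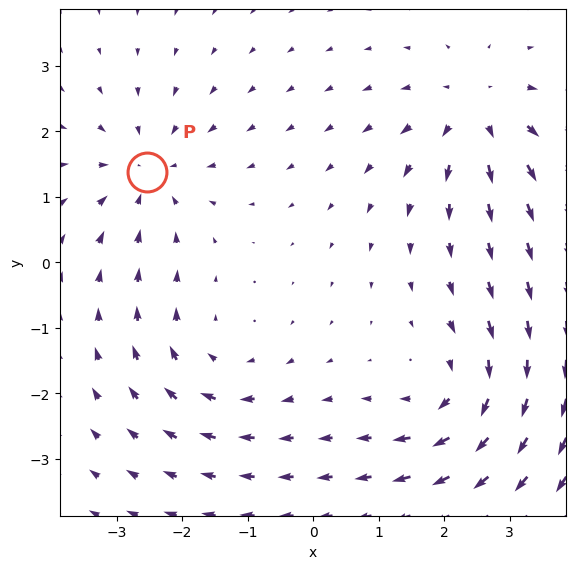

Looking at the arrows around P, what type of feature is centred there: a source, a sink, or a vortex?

sink

At P (-2.5, 1.4) the arrows converge inward. Divergence about -4, curl ≈0 — negative divergence with near-zero curl is a sink.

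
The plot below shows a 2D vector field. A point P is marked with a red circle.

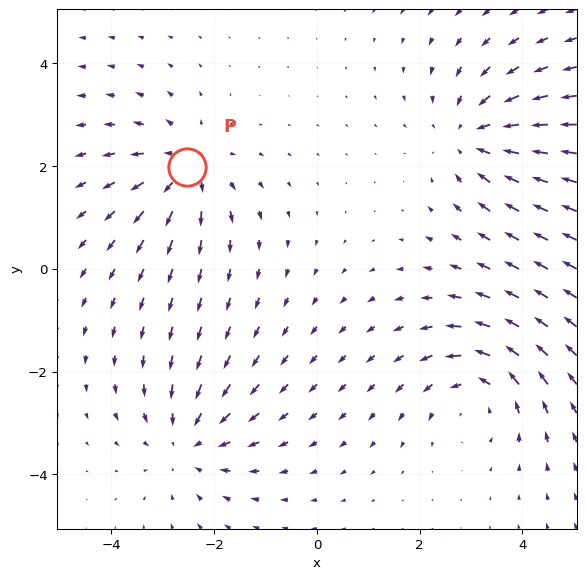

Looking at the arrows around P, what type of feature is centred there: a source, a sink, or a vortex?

At P (-2.5, 2.0) the arrows spread outward. Divergence about +4, curl ≈0 — positive divergence with near-zero curl is a source.

source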